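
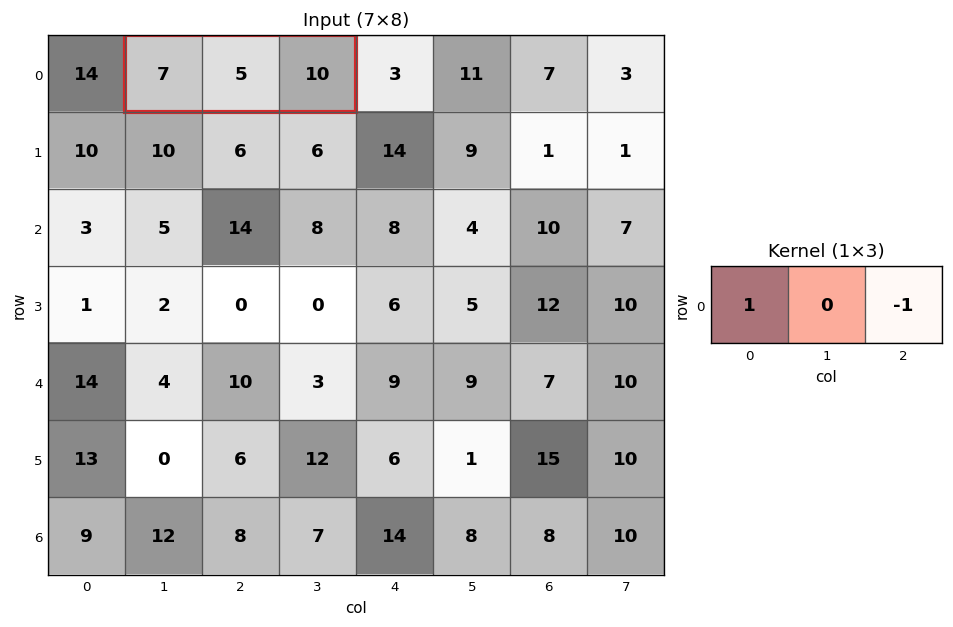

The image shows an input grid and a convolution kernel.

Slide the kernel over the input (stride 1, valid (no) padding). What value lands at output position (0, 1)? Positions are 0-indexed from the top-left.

The receptive field on the input at this output position is [7 5 10]. Elementwise product with the kernel and sum: 7·1 + 10·-1.

-3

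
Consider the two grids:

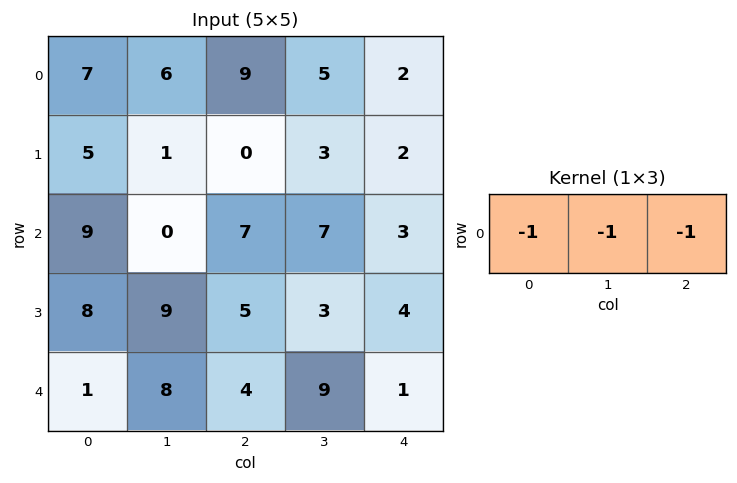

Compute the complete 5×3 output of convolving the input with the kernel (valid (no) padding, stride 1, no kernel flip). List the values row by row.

Output[0,0]: The receptive field on the input at this output position is [7 6 9]. Elementwise product with the kernel and sum: 7·-1 + 6·-1 + 9·-1.
Output[0,1]: The receptive field on the input at this output position is [6 9 5]. Elementwise product with the kernel and sum: 6·-1 + 9·-1 + 5·-1.

-22 -20 -16
-6 -4 -5
-16 -14 -17
-22 -17 -12
-13 -21 -14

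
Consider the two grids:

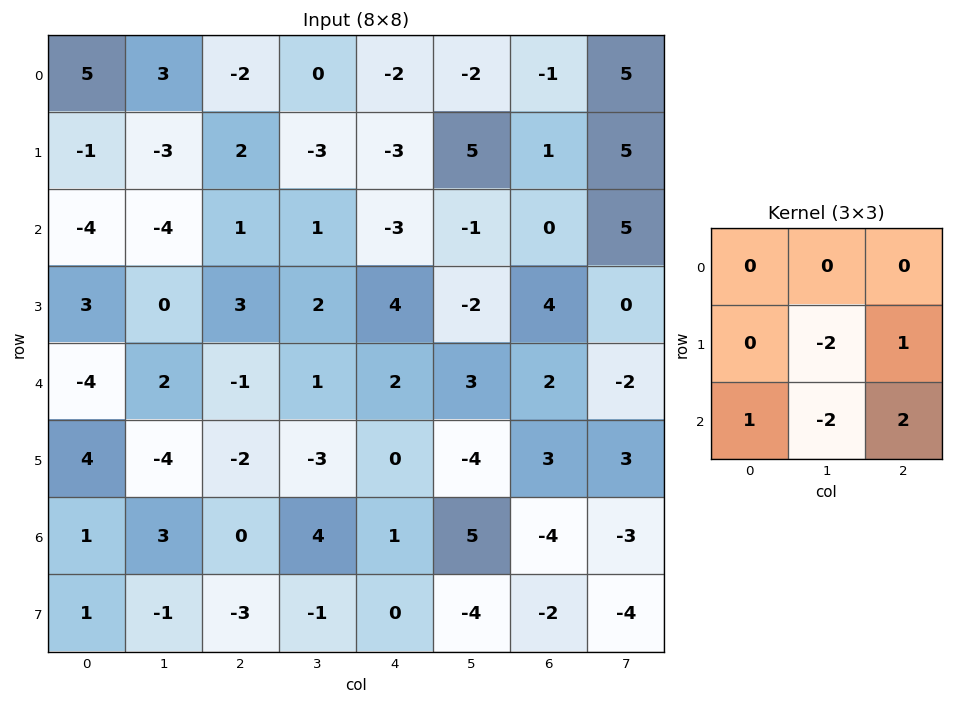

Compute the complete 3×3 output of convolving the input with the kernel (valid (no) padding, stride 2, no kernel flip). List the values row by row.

14 -4 -10
-7 1 8
1 0 -6

Output[0,0]: The receptive field on the input at this output position is [5 3 -2 / -1 -3 2 / -4 -4 1]. Elementwise product with the kernel and sum: -3·-2 + 2·1 + -4·1 + -4·-2 + 1·2.
Output[0,1]: The receptive field on the input at this output position is [-2 0 -2 / 2 -3 -3 / 1 1 -3]. Elementwise product with the kernel and sum: -3·-2 + -3·1 + 1·1 + 1·-2 + -3·2.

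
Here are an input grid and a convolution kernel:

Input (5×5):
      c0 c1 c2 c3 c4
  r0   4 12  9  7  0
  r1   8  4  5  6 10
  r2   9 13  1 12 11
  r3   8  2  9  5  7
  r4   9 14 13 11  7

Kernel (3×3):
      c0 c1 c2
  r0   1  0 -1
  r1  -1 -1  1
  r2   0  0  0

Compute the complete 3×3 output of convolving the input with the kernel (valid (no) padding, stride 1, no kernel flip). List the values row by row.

Output[0,0]: The receptive field on the input at this output position is [4 12 9 / 8 4 5 / 9 13 1]. Elementwise product with the kernel and sum: 4·1 + 9·-1 + 8·-1 + 4·-1 + 5·1.
Output[0,1]: The receptive field on the input at this output position is [12 9 7 / 4 5 6 / 13 1 12]. Elementwise product with the kernel and sum: 12·1 + 7·-1 + 4·-1 + 5·-1 + 6·1.

-12 2 8
-18 -4 -7
7 -5 -17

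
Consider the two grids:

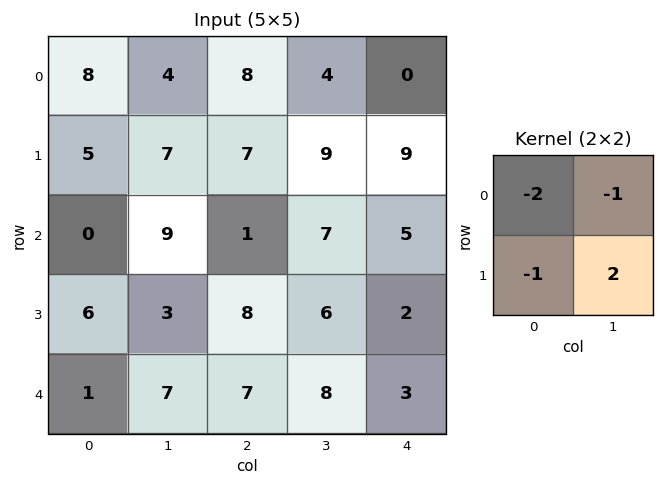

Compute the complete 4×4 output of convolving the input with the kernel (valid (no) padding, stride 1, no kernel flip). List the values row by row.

-11 -9 -9 1
1 -28 -10 -24
-9 -6 -5 -21
-2 -7 -13 -16

Output[0,0]: The receptive field on the input at this output position is [8 4 / 5 7]. Elementwise product with the kernel and sum: 8·-2 + 4·-1 + 5·-1 + 7·2.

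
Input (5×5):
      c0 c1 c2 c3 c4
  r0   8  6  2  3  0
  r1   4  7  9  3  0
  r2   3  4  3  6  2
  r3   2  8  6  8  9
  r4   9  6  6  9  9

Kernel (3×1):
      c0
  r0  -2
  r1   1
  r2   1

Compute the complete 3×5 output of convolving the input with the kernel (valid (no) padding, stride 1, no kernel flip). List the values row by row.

Output[0,0]: The receptive field on the input at this output position is [8 / 4 / 3]. Elementwise product with the kernel and sum: 8·-2 + 4·1 + 3·1.

-9 -1 8 3 2
-3 -2 -9 8 11
5 6 6 5 14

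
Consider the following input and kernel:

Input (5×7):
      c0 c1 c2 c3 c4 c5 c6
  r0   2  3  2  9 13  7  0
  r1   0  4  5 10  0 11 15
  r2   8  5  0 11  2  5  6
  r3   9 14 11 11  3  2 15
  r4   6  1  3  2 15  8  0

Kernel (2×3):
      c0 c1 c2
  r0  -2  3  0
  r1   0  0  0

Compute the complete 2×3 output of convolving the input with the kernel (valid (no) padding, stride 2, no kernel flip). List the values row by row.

5 23 -5
-1 33 11

Output[0,0]: The receptive field on the input at this output position is [2 3 2 / 0 4 5]. Elementwise product with the kernel and sum: 2·-2 + 3·3.
Output[0,1]: The receptive field on the input at this output position is [2 9 13 / 5 10 0]. Elementwise product with the kernel and sum: 2·-2 + 9·3.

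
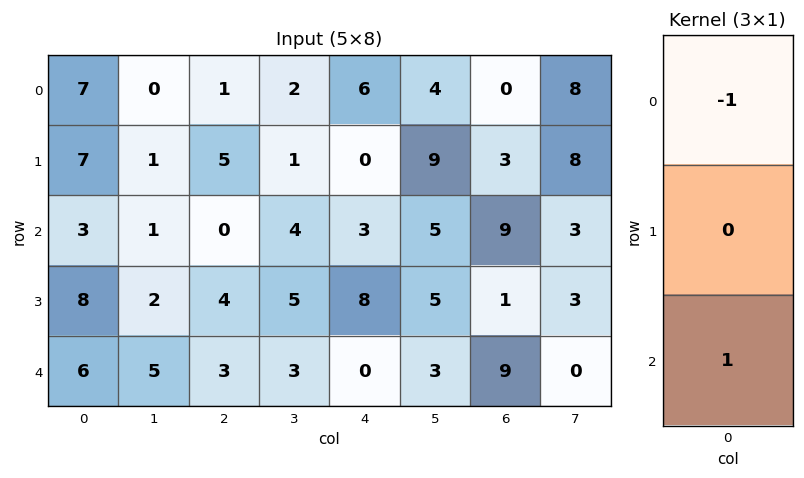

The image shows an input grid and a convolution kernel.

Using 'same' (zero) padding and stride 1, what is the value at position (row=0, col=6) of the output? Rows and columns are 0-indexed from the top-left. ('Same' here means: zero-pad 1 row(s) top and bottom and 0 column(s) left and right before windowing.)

The receptive field on the zero-padded input at this output position is [0 / 0 / 3]. Elementwise product with the kernel and sum: 0·-1 + 3·1.

3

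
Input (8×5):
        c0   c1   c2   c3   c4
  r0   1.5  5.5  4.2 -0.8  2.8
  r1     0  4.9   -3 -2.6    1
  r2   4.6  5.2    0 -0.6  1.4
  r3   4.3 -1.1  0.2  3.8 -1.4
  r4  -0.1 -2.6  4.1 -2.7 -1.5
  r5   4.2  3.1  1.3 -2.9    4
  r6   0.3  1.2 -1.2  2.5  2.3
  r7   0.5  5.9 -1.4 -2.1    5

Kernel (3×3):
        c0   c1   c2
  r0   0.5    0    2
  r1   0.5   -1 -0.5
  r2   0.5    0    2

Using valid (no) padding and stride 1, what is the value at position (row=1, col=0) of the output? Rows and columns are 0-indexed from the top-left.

-6.35

The receptive field on the input at this output position is [0 4.9 -3 / 4.6 5.2 0 / 4.3 -1.1 0.2]. Elementwise product with the kernel and sum: 0·0.5 + -3·2 + 4.6·0.5 + 5.2·-1 + 0·-0.5 + 4.3·0.5 + 0.2·2.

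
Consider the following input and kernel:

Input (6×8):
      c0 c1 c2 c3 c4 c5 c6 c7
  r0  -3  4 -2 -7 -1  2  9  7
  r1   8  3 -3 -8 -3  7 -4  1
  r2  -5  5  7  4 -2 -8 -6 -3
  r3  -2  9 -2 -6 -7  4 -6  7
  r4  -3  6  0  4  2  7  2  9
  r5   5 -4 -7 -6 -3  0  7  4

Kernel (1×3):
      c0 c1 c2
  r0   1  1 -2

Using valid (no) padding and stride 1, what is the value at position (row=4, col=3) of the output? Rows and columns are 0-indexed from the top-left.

The receptive field on the input at this output position is [4 2 7]. Elementwise product with the kernel and sum: 4·1 + 2·1 + 7·-2.

-8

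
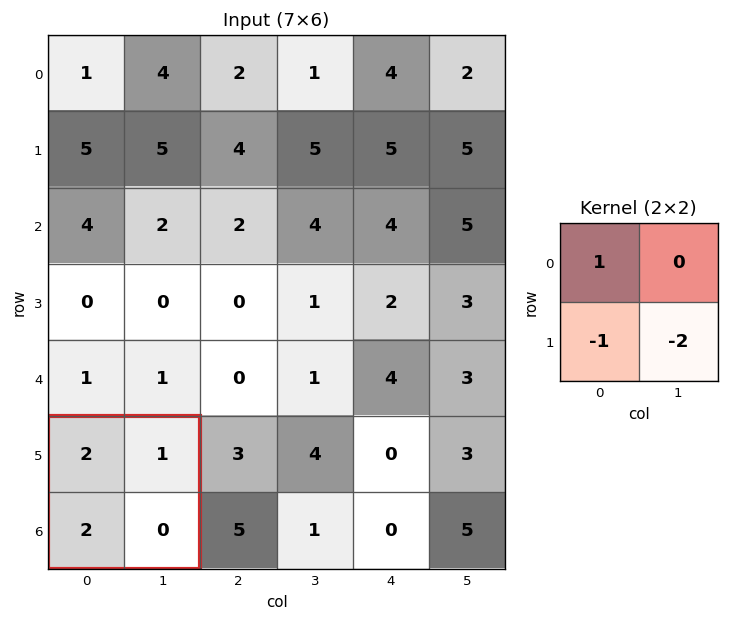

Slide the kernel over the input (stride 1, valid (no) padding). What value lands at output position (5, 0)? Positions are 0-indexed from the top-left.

0

The receptive field on the input at this output position is [2 1 / 2 0]. Elementwise product with the kernel and sum: 2·1 + 2·-1 + 0·-2.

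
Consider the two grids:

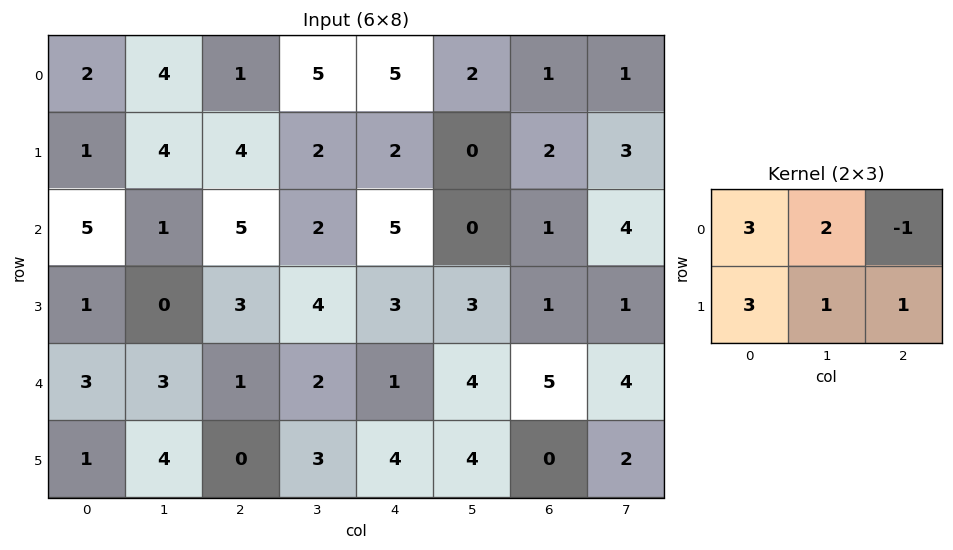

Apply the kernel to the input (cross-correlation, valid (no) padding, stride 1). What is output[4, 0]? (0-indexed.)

21

The receptive field on the input at this output position is [3 3 1 / 1 4 0]. Elementwise product with the kernel and sum: 3·3 + 3·2 + 1·-1 + 1·3 + 4·1 + 0·1.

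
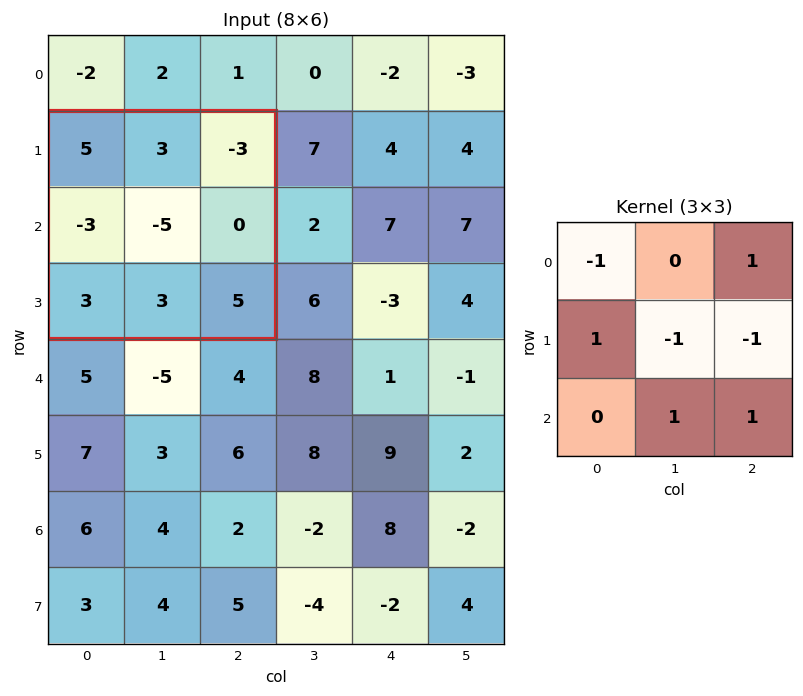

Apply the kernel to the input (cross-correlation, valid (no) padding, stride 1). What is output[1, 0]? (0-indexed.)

The receptive field on the input at this output position is [5 3 -3 / -3 -5 0 / 3 3 5]. Elementwise product with the kernel and sum: 5·-1 + -3·1 + -3·1 + -5·-1 + 0·-1 + 3·1 + 5·1.

2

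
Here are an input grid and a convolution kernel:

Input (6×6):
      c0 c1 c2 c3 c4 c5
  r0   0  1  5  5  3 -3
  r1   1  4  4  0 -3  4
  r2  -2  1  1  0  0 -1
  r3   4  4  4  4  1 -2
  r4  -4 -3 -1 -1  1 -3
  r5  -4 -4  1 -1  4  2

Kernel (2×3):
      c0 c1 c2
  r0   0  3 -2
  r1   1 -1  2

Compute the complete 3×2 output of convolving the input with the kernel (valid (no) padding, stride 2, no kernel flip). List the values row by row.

Output[0,0]: The receptive field on the input at this output position is [0 1 5 / 1 4 4]. Elementwise product with the kernel and sum: 1·3 + 5·-2 + 1·1 + 4·-1 + 4·2.
Output[0,1]: The receptive field on the input at this output position is [5 5 3 / 4 0 -3]. Elementwise product with the kernel and sum: 5·3 + 3·-2 + 4·1 + 0·-1 + -3·2.

-2 7
9 2
-5 5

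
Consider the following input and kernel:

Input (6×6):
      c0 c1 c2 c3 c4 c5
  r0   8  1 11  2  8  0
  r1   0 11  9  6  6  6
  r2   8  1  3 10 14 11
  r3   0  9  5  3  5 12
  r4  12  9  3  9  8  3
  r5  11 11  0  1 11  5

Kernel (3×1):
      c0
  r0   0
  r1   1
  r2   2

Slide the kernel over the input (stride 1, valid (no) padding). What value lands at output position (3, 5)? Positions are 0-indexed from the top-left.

13

The receptive field on the input at this output position is [12 / 3 / 5]. Elementwise product with the kernel and sum: 3·1 + 5·2.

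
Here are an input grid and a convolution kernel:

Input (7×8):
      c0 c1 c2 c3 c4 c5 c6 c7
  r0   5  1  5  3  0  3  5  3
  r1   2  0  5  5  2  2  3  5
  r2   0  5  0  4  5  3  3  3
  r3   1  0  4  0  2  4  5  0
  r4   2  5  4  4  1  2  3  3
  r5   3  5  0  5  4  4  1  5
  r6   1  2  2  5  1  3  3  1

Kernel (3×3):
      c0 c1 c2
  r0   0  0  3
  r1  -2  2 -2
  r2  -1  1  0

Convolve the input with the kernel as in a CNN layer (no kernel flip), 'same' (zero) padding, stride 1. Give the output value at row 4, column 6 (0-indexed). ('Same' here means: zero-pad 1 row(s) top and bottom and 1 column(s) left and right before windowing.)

The receptive field on the zero-padded input at this output position is [4 5 0 / 2 3 3 / 4 1 5]. Elementwise product with the kernel and sum: 0·3 + 2·-2 + 3·2 + 3·-2 + 4·-1 + 1·1.

-7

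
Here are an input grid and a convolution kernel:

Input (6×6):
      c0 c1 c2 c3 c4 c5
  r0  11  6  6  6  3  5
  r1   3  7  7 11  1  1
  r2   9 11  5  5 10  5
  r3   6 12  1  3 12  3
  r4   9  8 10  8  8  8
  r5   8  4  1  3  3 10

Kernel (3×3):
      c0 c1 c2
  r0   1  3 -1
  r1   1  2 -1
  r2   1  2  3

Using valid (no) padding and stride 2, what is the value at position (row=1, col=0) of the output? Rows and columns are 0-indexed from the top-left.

The receptive field on the input at this output position is [9 11 5 / 6 12 1 / 9 8 10]. Elementwise product with the kernel and sum: 9·1 + 11·3 + 5·-1 + 6·1 + 12·2 + 1·-1 + 9·1 + 8·2 + 10·3.

121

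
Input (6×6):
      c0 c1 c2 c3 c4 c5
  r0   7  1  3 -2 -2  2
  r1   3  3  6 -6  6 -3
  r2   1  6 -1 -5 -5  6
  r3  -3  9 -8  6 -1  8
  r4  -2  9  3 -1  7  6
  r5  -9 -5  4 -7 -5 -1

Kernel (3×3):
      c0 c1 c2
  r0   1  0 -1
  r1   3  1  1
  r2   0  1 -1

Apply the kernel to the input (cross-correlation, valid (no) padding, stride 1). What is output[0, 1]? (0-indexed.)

The receptive field on the input at this output position is [1 3 -2 / 3 6 -6 / 6 -1 -5]. Elementwise product with the kernel and sum: 1·1 + -2·-1 + 3·3 + 6·1 + -6·1 + -1·1 + -5·-1.

16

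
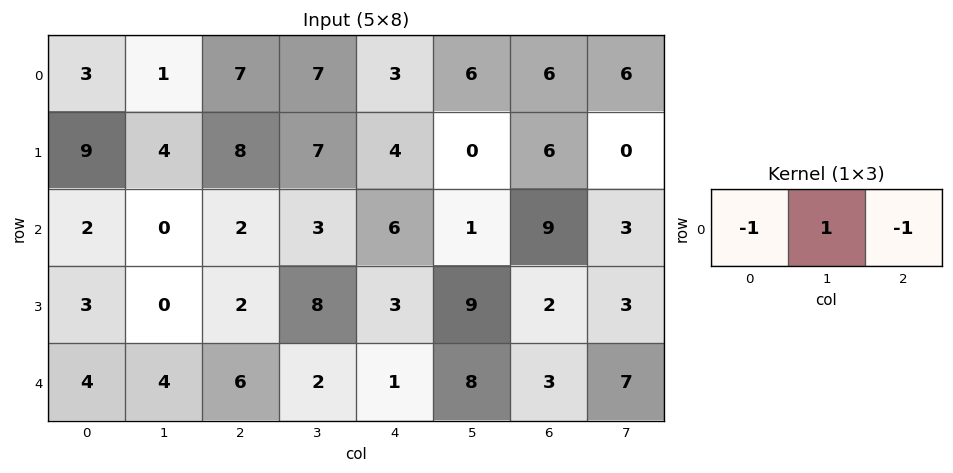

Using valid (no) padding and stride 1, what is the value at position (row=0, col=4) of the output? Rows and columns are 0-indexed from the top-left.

The receptive field on the input at this output position is [3 6 6]. Elementwise product with the kernel and sum: 3·-1 + 6·1 + 6·-1.

-3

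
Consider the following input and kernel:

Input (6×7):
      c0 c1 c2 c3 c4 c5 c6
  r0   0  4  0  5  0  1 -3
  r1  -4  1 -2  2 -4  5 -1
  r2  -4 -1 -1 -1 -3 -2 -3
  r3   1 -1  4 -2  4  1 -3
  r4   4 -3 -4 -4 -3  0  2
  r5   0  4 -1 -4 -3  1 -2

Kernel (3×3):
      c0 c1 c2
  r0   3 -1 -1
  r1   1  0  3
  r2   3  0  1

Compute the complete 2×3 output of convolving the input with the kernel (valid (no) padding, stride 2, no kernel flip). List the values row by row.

-27 -25 -17
11 2 -16

Output[0,0]: The receptive field on the input at this output position is [0 4 0 / -4 1 -2 / -4 -1 -1]. Elementwise product with the kernel and sum: 0·3 + 4·-1 + 0·-1 + -4·1 + -2·3 + -4·3 + -1·1.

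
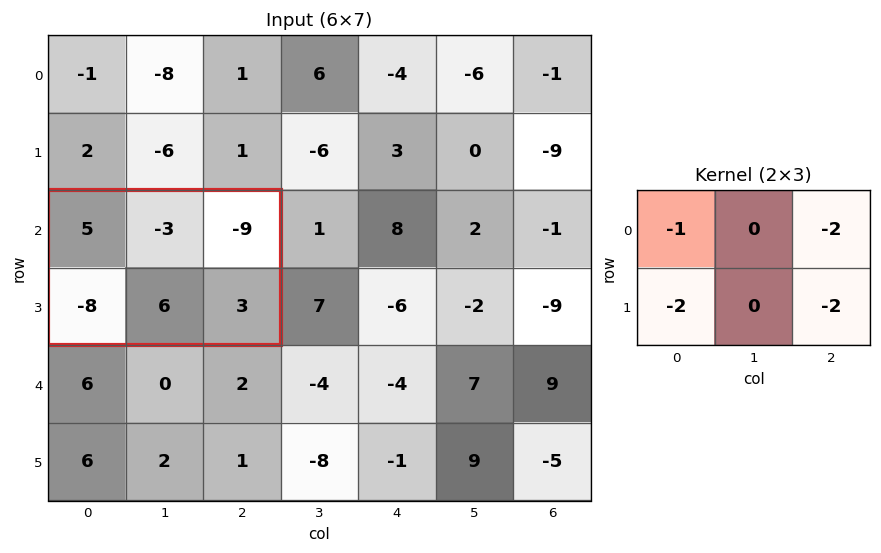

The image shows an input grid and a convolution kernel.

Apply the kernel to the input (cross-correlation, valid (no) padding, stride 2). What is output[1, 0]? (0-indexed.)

The receptive field on the input at this output position is [5 -3 -9 / -8 6 3]. Elementwise product with the kernel and sum: 5·-1 + -9·-2 + -8·-2 + 3·-2.

23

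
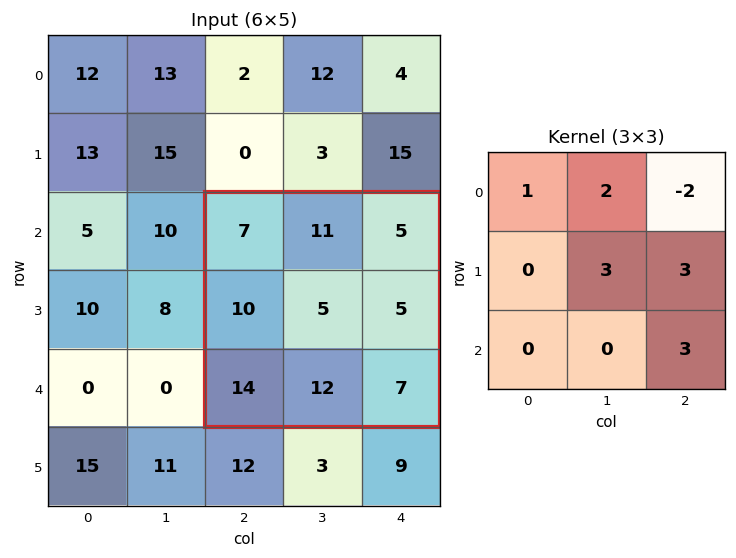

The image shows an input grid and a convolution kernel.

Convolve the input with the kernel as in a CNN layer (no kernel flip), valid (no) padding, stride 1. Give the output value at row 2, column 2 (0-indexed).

70

The receptive field on the input at this output position is [7 11 5 / 10 5 5 / 14 12 7]. Elementwise product with the kernel and sum: 7·1 + 11·2 + 5·-2 + 5·3 + 5·3 + 7·3.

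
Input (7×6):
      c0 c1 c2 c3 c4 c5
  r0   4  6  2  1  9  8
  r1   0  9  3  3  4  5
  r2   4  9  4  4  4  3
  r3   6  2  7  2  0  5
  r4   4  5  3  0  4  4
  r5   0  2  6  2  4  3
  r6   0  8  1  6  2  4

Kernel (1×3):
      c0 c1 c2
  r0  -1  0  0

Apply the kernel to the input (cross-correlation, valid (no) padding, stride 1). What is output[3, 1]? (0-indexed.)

-2

The receptive field on the input at this output position is [2 7 2]. Elementwise product with the kernel and sum: 2·-1.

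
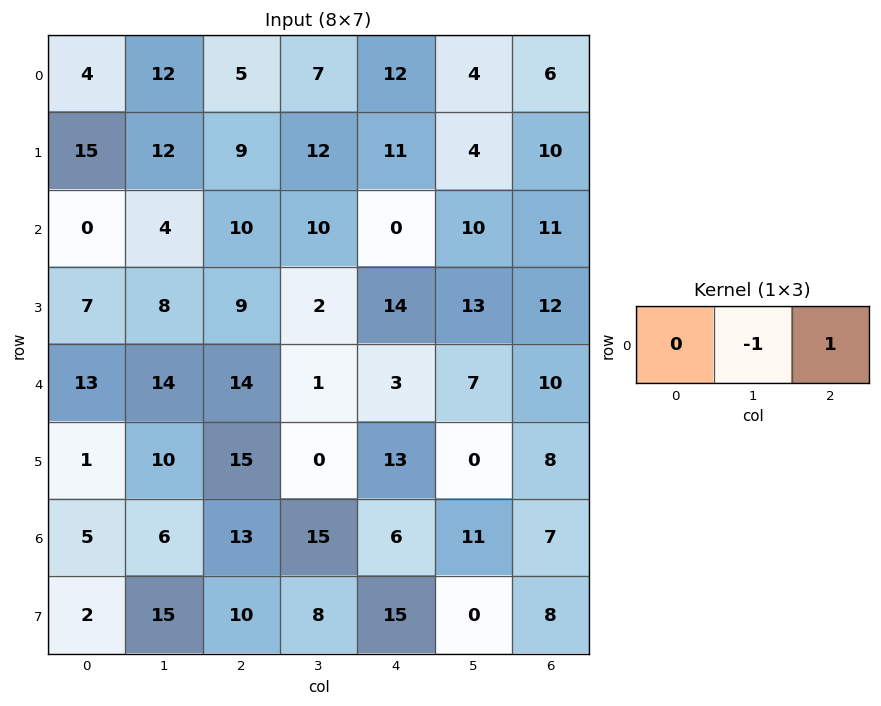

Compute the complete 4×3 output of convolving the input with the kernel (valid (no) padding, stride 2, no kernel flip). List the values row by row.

-7 5 2
6 -10 1
0 2 3
7 -9 -4

Output[0,0]: The receptive field on the input at this output position is [4 12 5]. Elementwise product with the kernel and sum: 12·-1 + 5·1.
Output[0,1]: The receptive field on the input at this output position is [5 7 12]. Elementwise product with the kernel and sum: 7·-1 + 12·1.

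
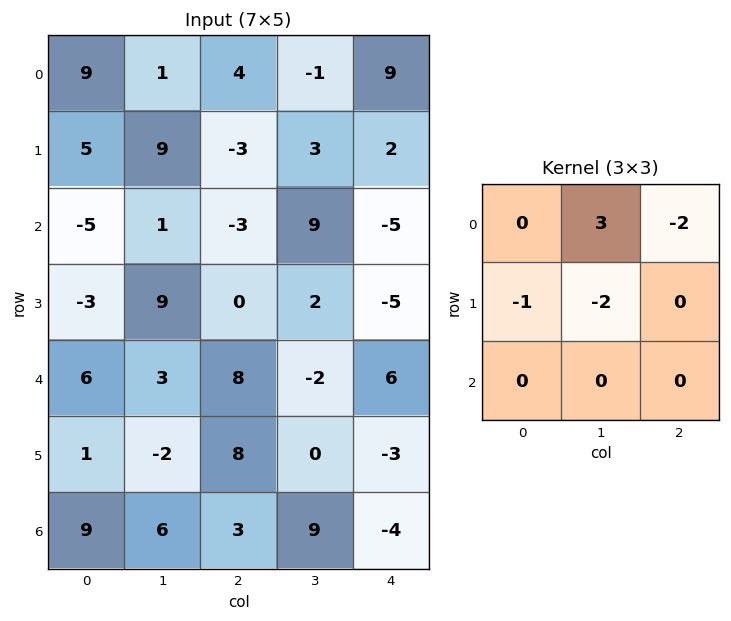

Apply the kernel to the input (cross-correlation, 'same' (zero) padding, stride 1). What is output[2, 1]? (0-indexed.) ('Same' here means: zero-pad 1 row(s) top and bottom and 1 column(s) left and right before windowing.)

36

The receptive field on the zero-padded input at this output position is [5 9 -3 / -5 1 -3 / -3 9 0]. Elementwise product with the kernel and sum: 9·3 + -3·-2 + -5·-1 + 1·-2.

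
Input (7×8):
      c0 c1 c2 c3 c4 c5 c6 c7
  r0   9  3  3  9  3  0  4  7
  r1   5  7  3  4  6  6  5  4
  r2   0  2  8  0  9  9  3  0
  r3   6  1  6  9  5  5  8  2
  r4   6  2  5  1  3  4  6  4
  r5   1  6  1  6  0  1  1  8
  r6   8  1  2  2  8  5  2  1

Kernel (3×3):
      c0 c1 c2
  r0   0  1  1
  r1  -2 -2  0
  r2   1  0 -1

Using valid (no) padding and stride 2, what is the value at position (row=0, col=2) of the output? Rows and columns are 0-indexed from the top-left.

-14

The receptive field on the input at this output position is [3 0 4 / 6 6 5 / 9 9 3]. Elementwise product with the kernel and sum: 0·1 + 4·1 + 6·-2 + 6·-2 + 9·1 + 3·-1.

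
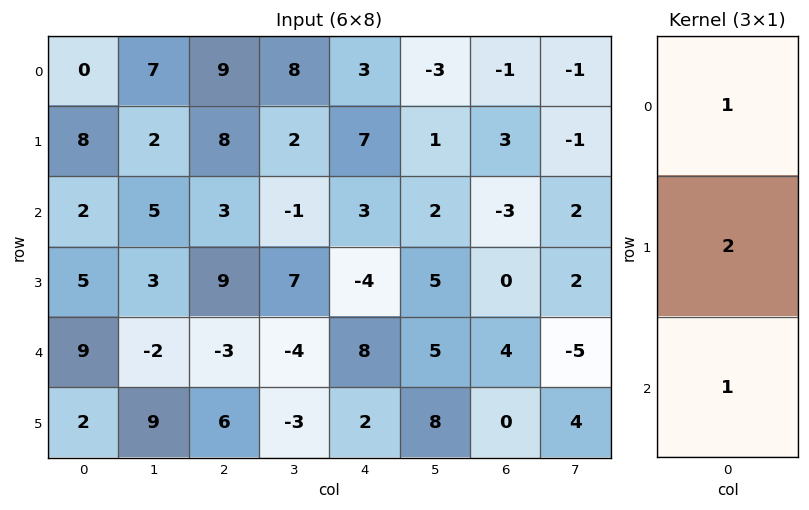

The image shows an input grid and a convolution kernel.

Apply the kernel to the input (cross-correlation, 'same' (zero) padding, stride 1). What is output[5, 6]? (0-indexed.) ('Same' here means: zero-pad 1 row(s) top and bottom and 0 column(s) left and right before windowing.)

4

The receptive field on the zero-padded input at this output position is [4 / 0 / 0]. Elementwise product with the kernel and sum: 4·1 + 0·2 + 0·1.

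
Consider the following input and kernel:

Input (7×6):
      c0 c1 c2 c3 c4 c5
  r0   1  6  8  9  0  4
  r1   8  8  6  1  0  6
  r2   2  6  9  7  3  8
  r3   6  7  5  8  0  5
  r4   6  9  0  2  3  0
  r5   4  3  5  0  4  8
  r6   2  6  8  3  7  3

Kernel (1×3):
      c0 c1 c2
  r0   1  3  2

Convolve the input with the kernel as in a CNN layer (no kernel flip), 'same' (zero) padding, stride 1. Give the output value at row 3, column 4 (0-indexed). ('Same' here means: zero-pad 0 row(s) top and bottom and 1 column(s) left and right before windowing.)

18

The receptive field on the zero-padded input at this output position is [8 0 5]. Elementwise product with the kernel and sum: 8·1 + 0·3 + 5·2.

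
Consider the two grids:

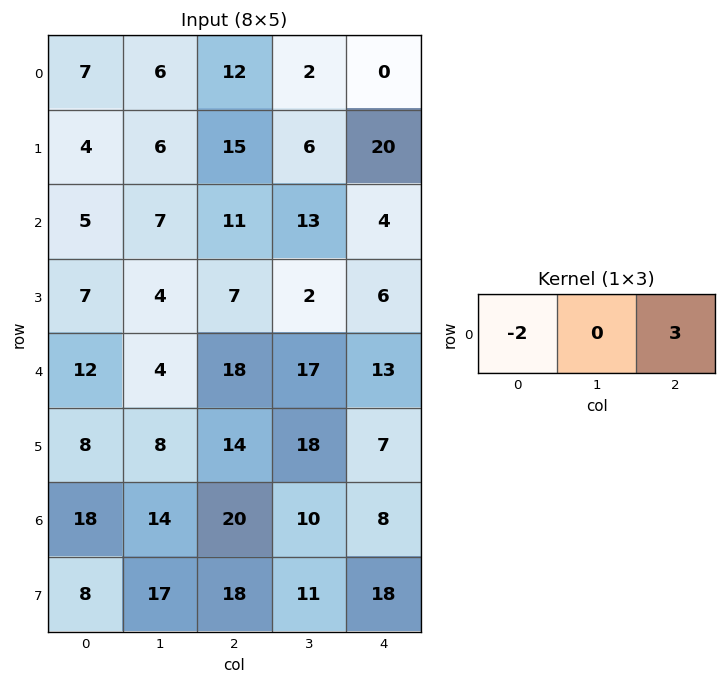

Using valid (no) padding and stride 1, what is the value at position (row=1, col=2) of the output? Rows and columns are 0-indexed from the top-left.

30

The receptive field on the input at this output position is [15 6 20]. Elementwise product with the kernel and sum: 15·-2 + 20·3.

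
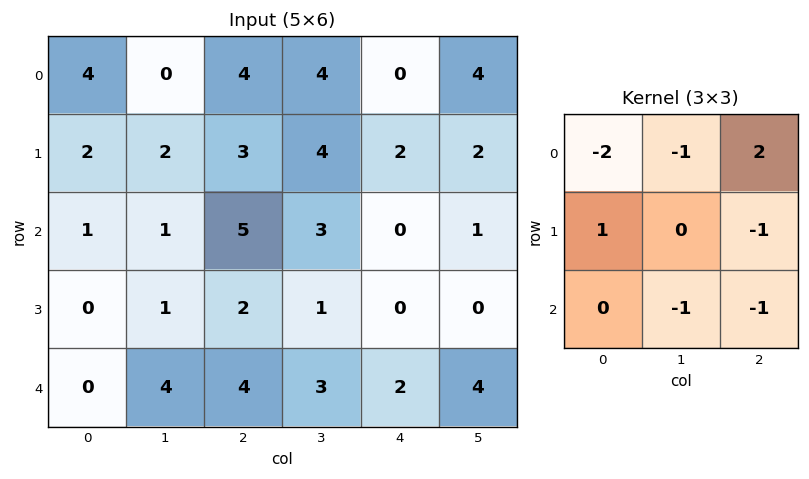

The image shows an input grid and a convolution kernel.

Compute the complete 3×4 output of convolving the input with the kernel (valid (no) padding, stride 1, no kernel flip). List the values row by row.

Output[0,0]: The receptive field on the input at this output position is [4 0 4 / 2 2 3 / 1 1 5]. Elementwise product with the kernel and sum: 4·-2 + 0·-1 + 4·2 + 2·1 + 3·-1 + 1·-1 + 5·-1.
Output[0,1]: The receptive field on the input at this output position is [0 4 4 / 2 3 4 / 1 5 3]. Elementwise product with the kernel and sum: 0·-2 + 4·-1 + 4·2 + 2·1 + 4·-1 + 5·-1 + 3·-1.

-7 -6 -14 1
-7 -4 -2 -4
-3 -8 -16 -9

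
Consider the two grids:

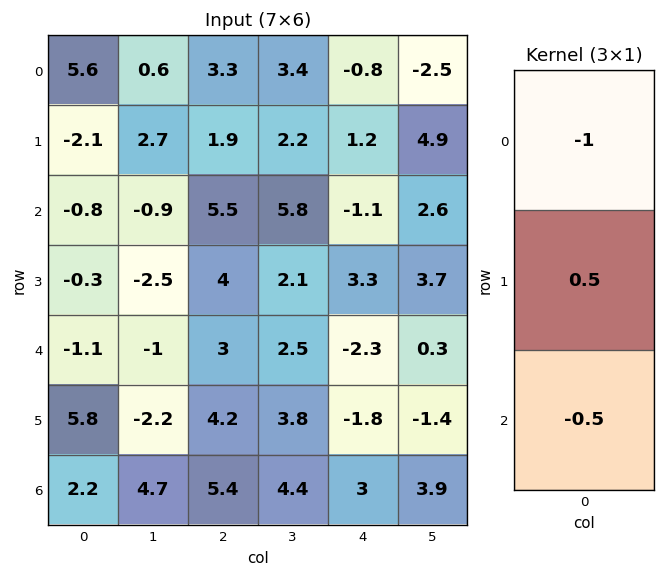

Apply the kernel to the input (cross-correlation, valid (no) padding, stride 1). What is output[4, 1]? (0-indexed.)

The receptive field on the input at this output position is [-1 / -2.2 / 4.7]. Elementwise product with the kernel and sum: -1·-1 + -2.2·0.5 + 4.7·-0.5.

-2.45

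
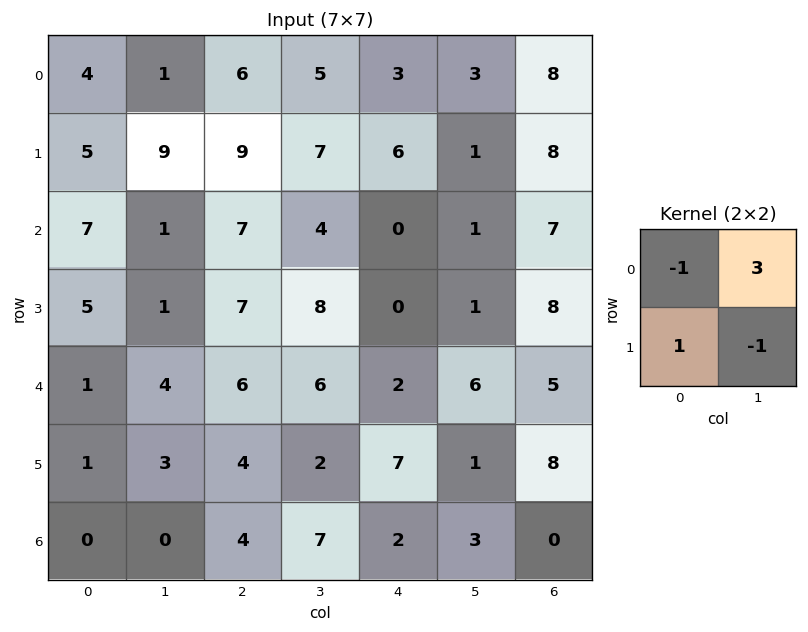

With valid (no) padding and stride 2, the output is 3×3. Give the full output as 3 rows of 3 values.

-5 11 11
0 4 2
9 14 22

Output[0,0]: The receptive field on the input at this output position is [4 1 / 5 9]. Elementwise product with the kernel and sum: 4·-1 + 1·3 + 5·1 + 9·-1.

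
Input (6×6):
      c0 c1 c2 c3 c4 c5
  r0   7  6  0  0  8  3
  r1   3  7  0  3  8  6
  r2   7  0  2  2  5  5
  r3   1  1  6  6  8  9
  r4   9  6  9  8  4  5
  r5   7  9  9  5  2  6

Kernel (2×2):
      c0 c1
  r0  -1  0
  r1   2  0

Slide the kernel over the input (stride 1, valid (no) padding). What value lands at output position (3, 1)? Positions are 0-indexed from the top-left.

11

The receptive field on the input at this output position is [1 6 / 6 9]. Elementwise product with the kernel and sum: 1·-1 + 6·2.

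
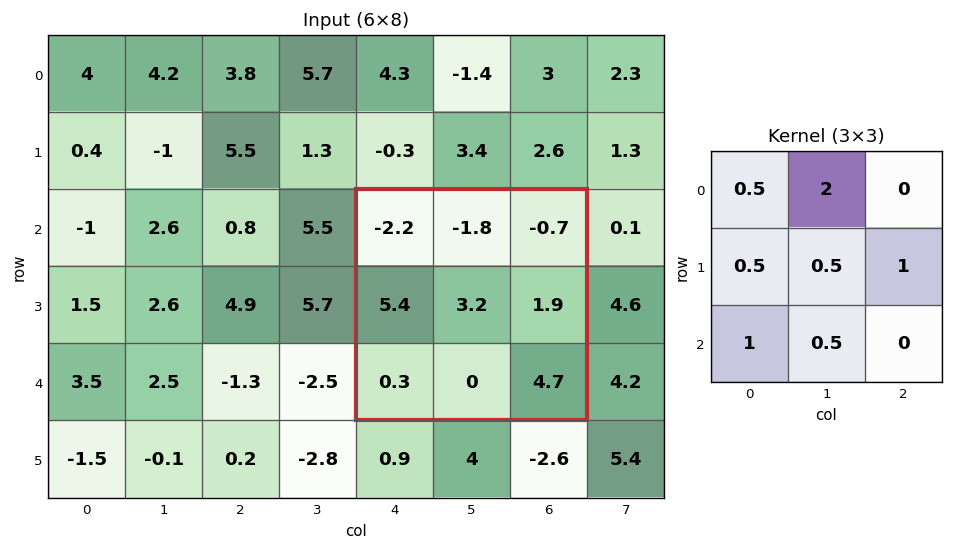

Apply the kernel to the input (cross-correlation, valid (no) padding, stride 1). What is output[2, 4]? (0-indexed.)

The receptive field on the input at this output position is [-2.2 -1.8 -0.7 / 5.4 3.2 1.9 / 0.3 0 4.7]. Elementwise product with the kernel and sum: -2.2·0.5 + -1.8·2 + 5.4·0.5 + 3.2·0.5 + 1.9·1 + 0.3·1 + 0·0.5.

1.8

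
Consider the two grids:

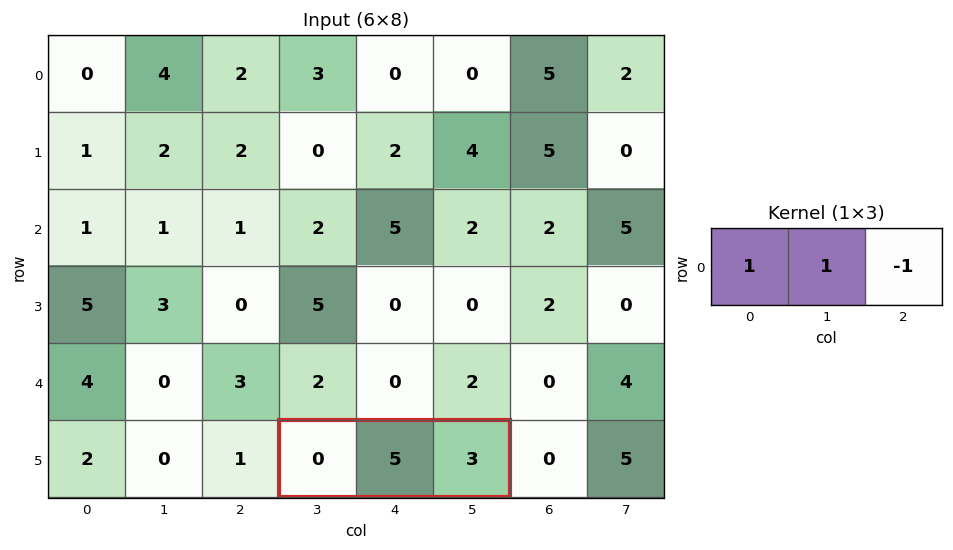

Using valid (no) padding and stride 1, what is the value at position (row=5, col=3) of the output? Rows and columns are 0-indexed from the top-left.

The receptive field on the input at this output position is [0 5 3]. Elementwise product with the kernel and sum: 0·1 + 5·1 + 3·-1.

2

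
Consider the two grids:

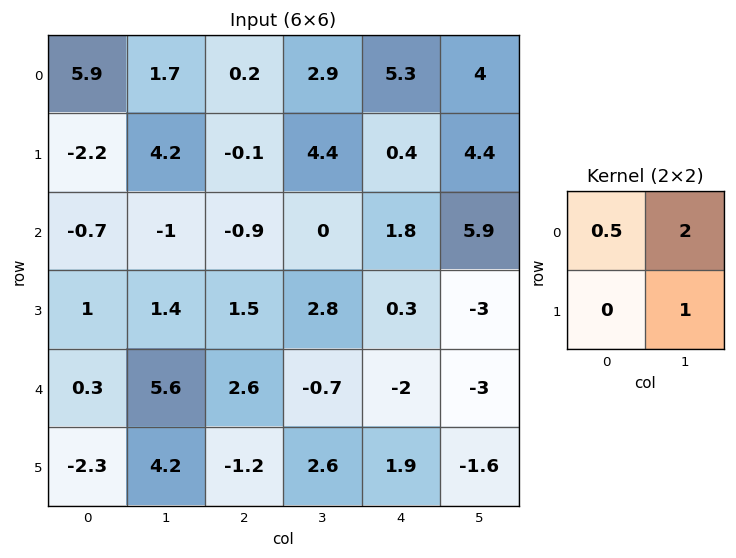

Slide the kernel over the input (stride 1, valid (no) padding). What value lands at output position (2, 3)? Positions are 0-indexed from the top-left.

The receptive field on the input at this output position is [0 1.8 / 2.8 0.3]. Elementwise product with the kernel and sum: 0·0.5 + 1.8·2 + 0.3·1.

3.9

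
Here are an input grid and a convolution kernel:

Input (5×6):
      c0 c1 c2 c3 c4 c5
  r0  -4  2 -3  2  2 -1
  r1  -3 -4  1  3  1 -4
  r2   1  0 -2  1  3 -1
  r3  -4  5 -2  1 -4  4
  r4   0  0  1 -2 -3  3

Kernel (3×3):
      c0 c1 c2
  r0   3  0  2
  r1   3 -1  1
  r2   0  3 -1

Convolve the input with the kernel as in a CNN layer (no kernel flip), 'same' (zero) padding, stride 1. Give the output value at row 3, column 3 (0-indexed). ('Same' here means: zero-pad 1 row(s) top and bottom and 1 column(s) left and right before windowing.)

The receptive field on the zero-padded input at this output position is [-2 1 3 / -2 1 -4 / 1 -2 -3]. Elementwise product with the kernel and sum: -2·3 + 3·2 + -2·3 + 1·-1 + -4·1 + -2·3 + -3·-1.

-14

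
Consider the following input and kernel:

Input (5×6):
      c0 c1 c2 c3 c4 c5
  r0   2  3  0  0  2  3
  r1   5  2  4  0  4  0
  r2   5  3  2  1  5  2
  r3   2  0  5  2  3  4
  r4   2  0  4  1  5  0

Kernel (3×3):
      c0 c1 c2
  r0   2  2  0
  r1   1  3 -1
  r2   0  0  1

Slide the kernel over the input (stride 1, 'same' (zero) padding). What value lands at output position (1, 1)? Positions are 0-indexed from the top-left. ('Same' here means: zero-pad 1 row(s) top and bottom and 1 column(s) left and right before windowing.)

19

The receptive field on the zero-padded input at this output position is [2 3 0 / 5 2 4 / 5 3 2]. Elementwise product with the kernel and sum: 2·2 + 3·2 + 5·1 + 2·3 + 4·-1 + 2·1.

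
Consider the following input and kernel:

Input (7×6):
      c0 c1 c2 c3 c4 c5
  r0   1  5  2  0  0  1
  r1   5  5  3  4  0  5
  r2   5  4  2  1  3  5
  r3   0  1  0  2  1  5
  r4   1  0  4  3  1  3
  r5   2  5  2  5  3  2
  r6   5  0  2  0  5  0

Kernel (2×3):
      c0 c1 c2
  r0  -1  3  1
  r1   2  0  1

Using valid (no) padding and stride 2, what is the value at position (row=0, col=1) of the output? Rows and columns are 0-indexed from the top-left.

4

The receptive field on the input at this output position is [2 0 0 / 3 4 0]. Elementwise product with the kernel and sum: 2·-1 + 0·3 + 0·1 + 3·2 + 0·1.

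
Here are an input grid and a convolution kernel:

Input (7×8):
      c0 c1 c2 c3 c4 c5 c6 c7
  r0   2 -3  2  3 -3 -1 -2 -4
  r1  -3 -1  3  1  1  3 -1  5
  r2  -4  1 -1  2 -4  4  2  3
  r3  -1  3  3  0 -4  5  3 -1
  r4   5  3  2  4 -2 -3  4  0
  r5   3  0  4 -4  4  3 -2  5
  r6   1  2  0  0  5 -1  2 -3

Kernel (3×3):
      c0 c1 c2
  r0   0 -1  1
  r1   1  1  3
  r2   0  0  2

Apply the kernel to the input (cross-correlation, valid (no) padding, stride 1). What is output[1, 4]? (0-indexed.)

8

The receptive field on the input at this output position is [1 3 -1 / -4 4 2 / -4 5 3]. Elementwise product with the kernel and sum: 3·-1 + -1·1 + -4·1 + 4·1 + 2·3 + 3·2.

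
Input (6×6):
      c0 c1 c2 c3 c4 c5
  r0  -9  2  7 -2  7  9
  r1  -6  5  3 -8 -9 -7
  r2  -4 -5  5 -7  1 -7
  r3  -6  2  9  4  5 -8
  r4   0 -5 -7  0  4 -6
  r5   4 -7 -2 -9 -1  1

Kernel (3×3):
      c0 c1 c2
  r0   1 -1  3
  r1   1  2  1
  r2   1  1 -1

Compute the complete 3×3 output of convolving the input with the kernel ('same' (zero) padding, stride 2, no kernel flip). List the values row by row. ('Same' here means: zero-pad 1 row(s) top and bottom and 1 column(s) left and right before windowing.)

-27 30 11
0 -17 -15
18 -14 -34

Output[0,0]: The receptive field on the zero-padded input at this output position is [0 0 0 / 0 -9 2 / 0 -6 5]. Elementwise product with the kernel and sum: 0·1 + 0·-1 + 0·3 + 0·1 + -9·2 + 2·1 + 0·1 + -6·1 + 5·-1.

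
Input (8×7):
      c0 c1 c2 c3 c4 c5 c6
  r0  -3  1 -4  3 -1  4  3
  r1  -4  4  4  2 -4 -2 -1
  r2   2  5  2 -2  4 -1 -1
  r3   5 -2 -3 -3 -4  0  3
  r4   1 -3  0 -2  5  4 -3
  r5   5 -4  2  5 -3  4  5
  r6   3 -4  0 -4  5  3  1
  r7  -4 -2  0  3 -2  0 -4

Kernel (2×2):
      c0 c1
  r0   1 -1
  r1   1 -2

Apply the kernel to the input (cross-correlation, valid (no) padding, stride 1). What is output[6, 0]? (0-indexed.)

The receptive field on the input at this output position is [3 -4 / -4 -2]. Elementwise product with the kernel and sum: 3·1 + -4·-1 + -4·1 + -2·-2.

7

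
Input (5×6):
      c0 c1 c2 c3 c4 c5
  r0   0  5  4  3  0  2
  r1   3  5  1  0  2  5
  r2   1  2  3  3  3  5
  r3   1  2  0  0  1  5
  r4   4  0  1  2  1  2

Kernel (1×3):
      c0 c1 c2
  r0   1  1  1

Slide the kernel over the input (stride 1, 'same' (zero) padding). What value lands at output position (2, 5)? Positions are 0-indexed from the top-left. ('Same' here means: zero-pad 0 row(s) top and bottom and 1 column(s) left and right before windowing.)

The receptive field on the zero-padded input at this output position is [3 5 0]. Elementwise product with the kernel and sum: 3·1 + 5·1 + 0·1.

8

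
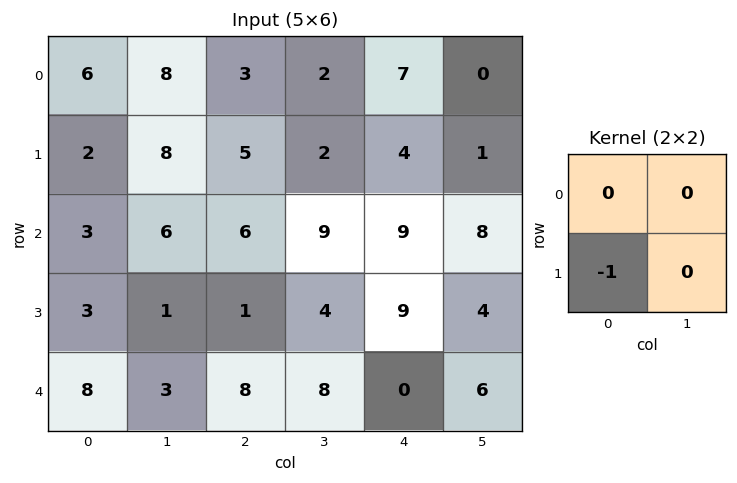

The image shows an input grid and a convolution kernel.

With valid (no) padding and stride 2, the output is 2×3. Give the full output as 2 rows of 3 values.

-2 -5 -4
-3 -1 -9

Output[0,0]: The receptive field on the input at this output position is [6 8 / 2 8]. Elementwise product with the kernel and sum: 2·-1.
Output[0,1]: The receptive field on the input at this output position is [3 2 / 5 2]. Elementwise product with the kernel and sum: 5·-1.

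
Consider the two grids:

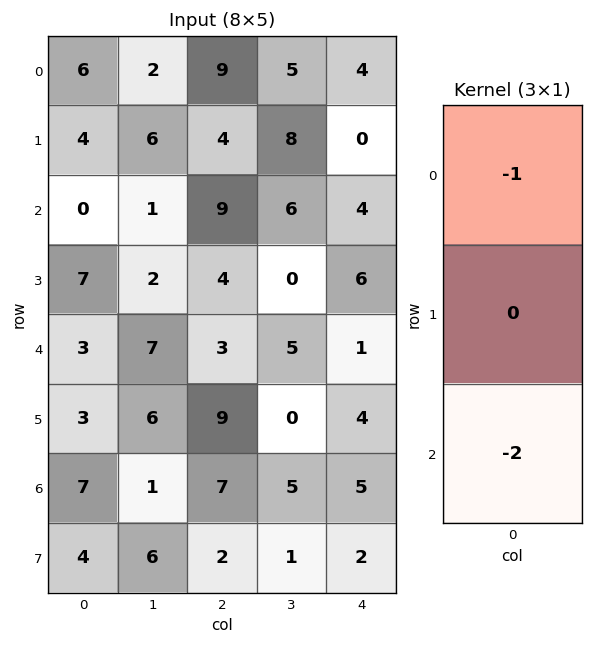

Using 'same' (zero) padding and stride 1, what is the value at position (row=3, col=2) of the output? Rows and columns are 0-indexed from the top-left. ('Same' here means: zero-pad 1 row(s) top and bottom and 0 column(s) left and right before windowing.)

-15

The receptive field on the zero-padded input at this output position is [9 / 4 / 3]. Elementwise product with the kernel and sum: 9·-1 + 3·-2.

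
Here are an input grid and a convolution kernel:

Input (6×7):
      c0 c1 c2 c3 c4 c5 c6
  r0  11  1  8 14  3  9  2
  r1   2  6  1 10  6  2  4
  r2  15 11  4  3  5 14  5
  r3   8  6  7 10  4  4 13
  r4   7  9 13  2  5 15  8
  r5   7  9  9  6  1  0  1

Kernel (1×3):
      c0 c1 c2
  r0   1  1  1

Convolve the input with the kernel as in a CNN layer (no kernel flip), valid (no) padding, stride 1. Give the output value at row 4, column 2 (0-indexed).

20

The receptive field on the input at this output position is [13 2 5]. Elementwise product with the kernel and sum: 13·1 + 2·1 + 5·1.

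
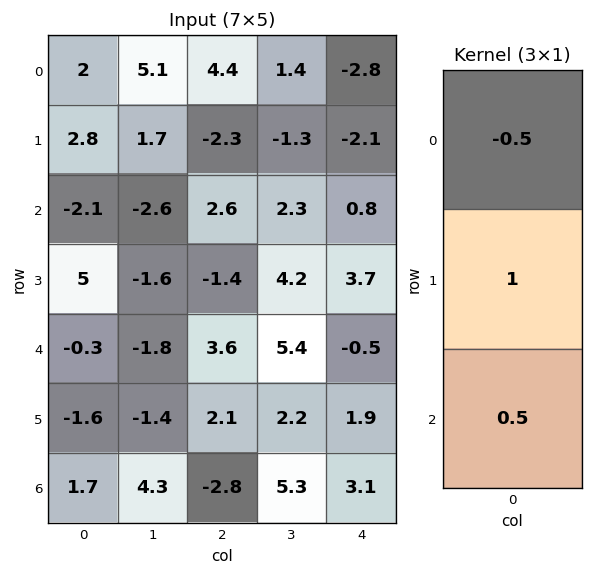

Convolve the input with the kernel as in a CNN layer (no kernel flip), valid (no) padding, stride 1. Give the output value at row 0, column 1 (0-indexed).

The receptive field on the input at this output position is [5.1 / 1.7 / -2.6]. Elementwise product with the kernel and sum: 5.1·-0.5 + 1.7·1 + -2.6·0.5.

-2.15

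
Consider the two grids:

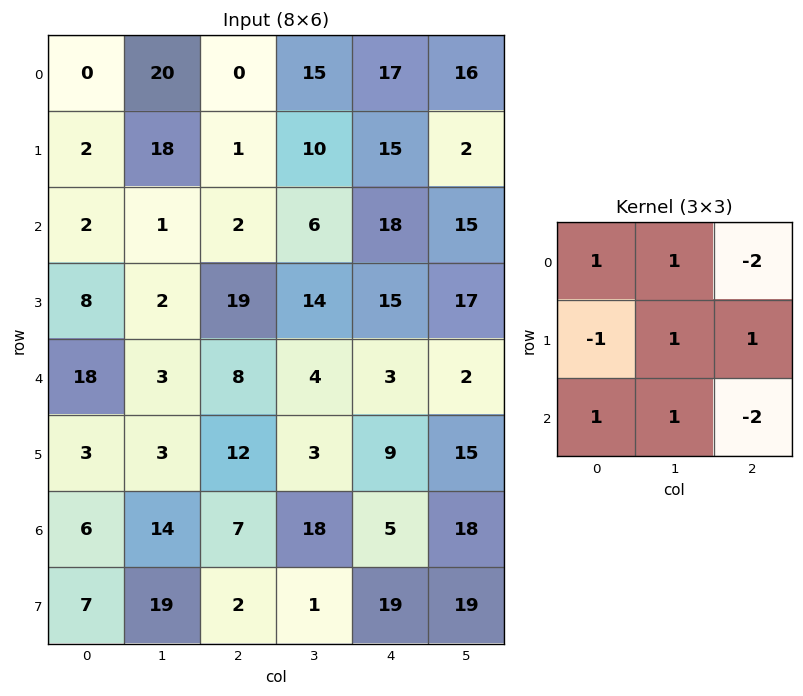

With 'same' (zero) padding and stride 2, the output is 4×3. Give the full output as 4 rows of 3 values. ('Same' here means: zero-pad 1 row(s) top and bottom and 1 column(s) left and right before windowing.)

-14 -6 39
-27 -1 43
22 11 -22
-14 39 -31

Output[0,0]: The receptive field on the zero-padded input at this output position is [0 0 0 / 0 0 20 / 0 2 18]. Elementwise product with the kernel and sum: 0·1 + 0·1 + 0·-2 + 0·-1 + 0·1 + 20·1 + 0·1 + 2·1 + 18·-2.
Output[0,1]: The receptive field on the zero-padded input at this output position is [0 0 0 / 20 0 15 / 18 1 10]. Elementwise product with the kernel and sum: 0·1 + 0·1 + 0·-2 + 20·-1 + 0·1 + 15·1 + 18·1 + 1·1 + 10·-2.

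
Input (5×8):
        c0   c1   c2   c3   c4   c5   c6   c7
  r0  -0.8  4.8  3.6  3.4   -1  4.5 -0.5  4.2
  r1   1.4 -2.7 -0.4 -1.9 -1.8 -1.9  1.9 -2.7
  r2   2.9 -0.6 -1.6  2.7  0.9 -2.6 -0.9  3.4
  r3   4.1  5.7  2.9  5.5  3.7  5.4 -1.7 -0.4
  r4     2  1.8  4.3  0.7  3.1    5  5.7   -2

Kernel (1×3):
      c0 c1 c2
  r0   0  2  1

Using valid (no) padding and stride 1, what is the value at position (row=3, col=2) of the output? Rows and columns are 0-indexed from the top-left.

The receptive field on the input at this output position is [2.9 5.5 3.7]. Elementwise product with the kernel and sum: 5.5·2 + 3.7·1.

14.7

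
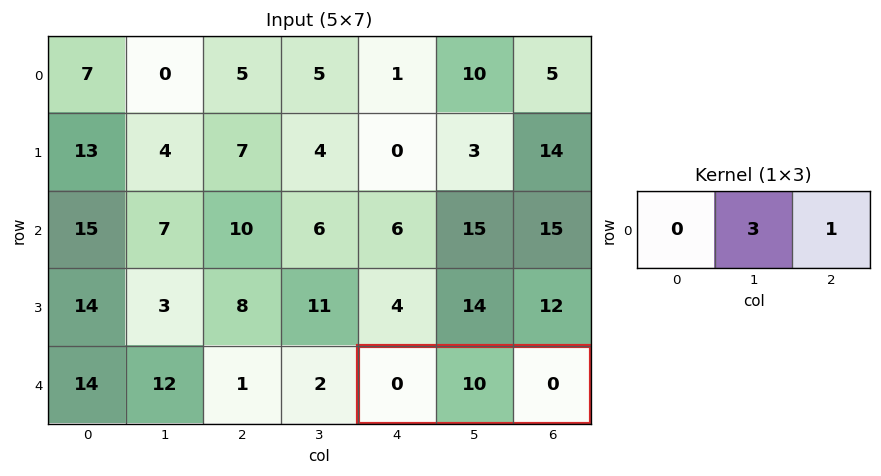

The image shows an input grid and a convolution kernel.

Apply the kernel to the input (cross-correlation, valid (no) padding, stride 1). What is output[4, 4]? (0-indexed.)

30

The receptive field on the input at this output position is [0 10 0]. Elementwise product with the kernel and sum: 10·3 + 0·1.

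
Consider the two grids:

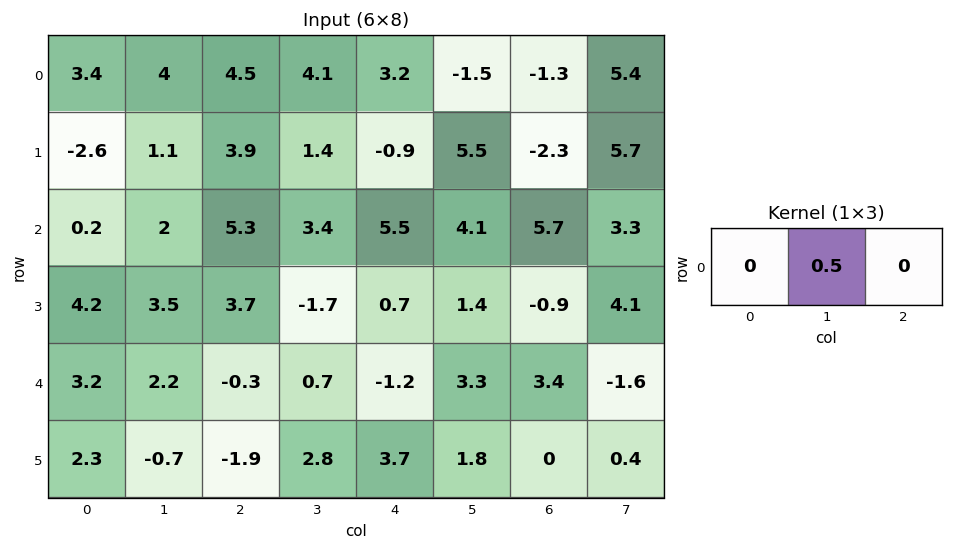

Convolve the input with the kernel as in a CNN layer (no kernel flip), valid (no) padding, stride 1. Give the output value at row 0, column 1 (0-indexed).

The receptive field on the input at this output position is [4 4.5 4.1]. Elementwise product with the kernel and sum: 4.5·0.5.

2.25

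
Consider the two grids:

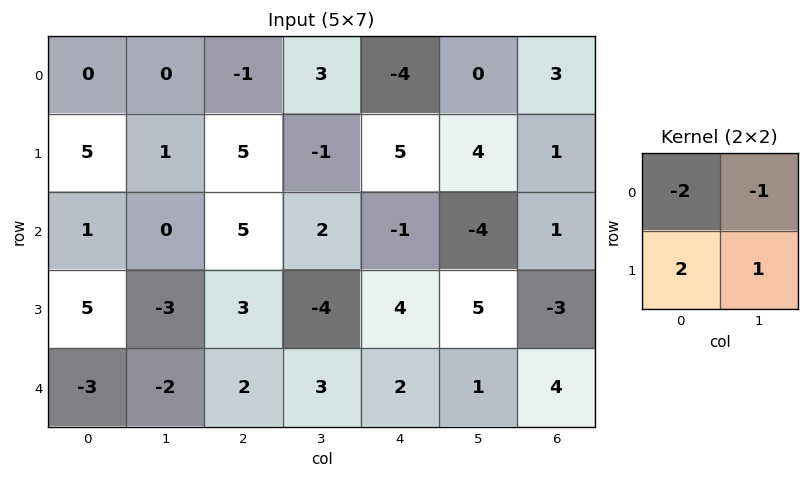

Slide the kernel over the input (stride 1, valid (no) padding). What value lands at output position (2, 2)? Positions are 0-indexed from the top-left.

The receptive field on the input at this output position is [5 2 / 3 -4]. Elementwise product with the kernel and sum: 5·-2 + 2·-1 + 3·2 + -4·1.

-10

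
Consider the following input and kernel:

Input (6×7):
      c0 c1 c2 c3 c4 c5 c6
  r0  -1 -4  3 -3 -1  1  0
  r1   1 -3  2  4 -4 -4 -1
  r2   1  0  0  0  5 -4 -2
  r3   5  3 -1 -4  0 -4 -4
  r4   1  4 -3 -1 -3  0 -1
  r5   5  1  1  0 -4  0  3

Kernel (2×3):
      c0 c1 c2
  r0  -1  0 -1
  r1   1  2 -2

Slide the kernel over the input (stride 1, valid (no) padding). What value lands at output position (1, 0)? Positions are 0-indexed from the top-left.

-2

The receptive field on the input at this output position is [1 -3 2 / 1 0 0]. Elementwise product with the kernel and sum: 1·-1 + 2·-1 + 1·1 + 0·2 + 0·-2.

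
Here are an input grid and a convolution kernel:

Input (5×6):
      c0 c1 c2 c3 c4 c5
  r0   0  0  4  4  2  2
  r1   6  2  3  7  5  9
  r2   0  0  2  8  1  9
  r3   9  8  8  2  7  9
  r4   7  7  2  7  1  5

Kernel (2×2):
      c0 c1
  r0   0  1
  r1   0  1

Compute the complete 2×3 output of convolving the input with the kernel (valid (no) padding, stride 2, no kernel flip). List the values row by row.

Output[0,0]: The receptive field on the input at this output position is [0 0 / 6 2]. Elementwise product with the kernel and sum: 0·1 + 2·1.
Output[0,1]: The receptive field on the input at this output position is [4 4 / 3 7]. Elementwise product with the kernel and sum: 4·1 + 7·1.

2 11 11
8 10 18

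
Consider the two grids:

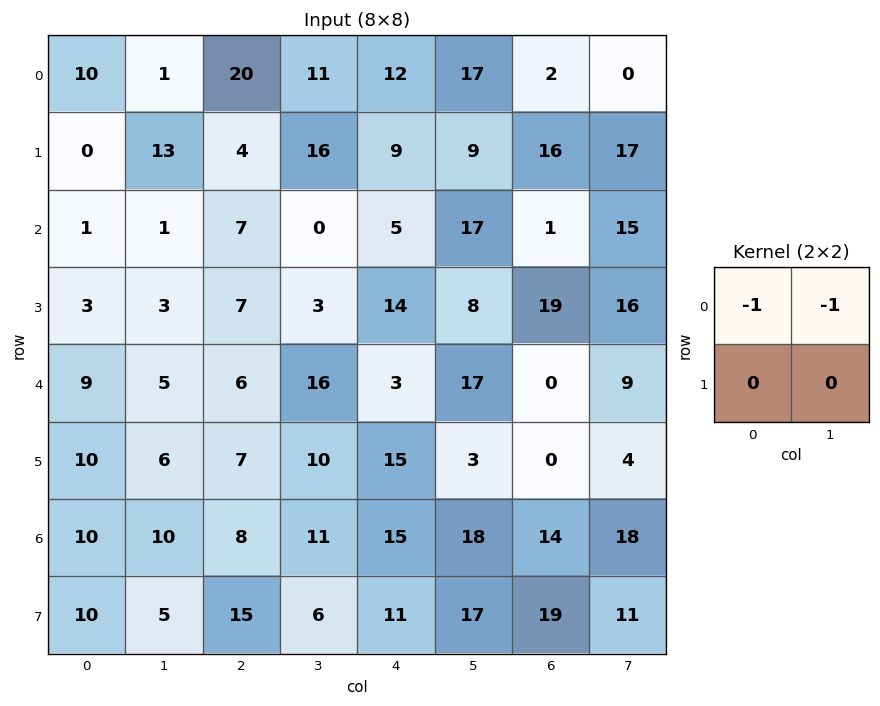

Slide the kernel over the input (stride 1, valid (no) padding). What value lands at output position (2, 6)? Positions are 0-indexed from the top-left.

The receptive field on the input at this output position is [1 15 / 19 16]. Elementwise product with the kernel and sum: 1·-1 + 15·-1.

-16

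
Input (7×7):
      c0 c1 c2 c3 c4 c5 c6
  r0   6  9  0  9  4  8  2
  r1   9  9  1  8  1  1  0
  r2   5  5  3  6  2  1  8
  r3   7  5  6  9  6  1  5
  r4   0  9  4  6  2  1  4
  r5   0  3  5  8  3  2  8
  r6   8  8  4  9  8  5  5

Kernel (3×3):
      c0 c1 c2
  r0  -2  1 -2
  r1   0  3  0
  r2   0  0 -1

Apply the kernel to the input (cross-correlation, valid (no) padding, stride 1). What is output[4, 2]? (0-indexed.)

The receptive field on the input at this output position is [4 6 2 / 5 8 3 / 4 9 8]. Elementwise product with the kernel and sum: 4·-2 + 6·1 + 2·-2 + 8·3 + 8·-1.

10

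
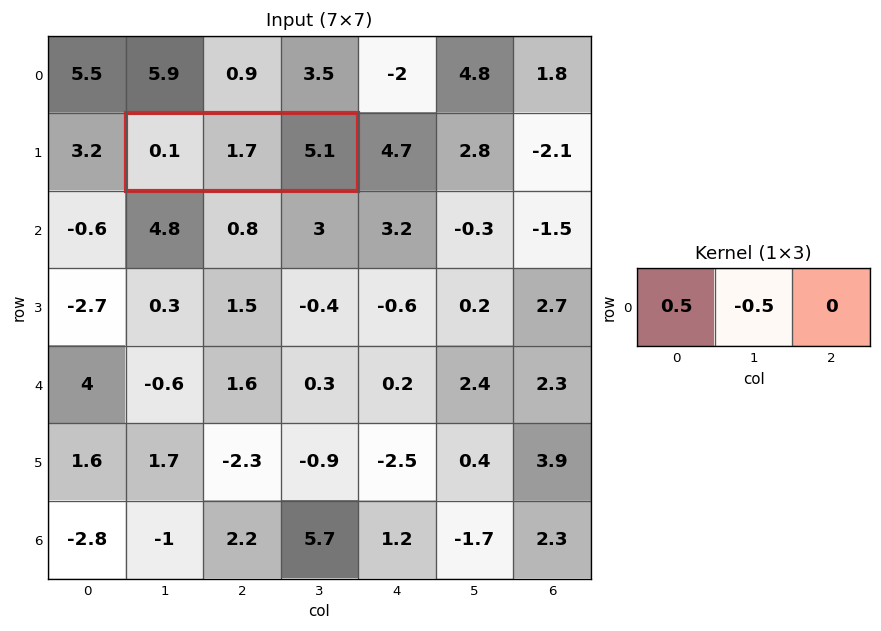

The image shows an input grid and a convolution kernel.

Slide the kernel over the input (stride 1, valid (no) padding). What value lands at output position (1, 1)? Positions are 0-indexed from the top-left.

The receptive field on the input at this output position is [0.1 1.7 5.1]. Elementwise product with the kernel and sum: 0.1·0.5 + 1.7·-0.5.

-0.8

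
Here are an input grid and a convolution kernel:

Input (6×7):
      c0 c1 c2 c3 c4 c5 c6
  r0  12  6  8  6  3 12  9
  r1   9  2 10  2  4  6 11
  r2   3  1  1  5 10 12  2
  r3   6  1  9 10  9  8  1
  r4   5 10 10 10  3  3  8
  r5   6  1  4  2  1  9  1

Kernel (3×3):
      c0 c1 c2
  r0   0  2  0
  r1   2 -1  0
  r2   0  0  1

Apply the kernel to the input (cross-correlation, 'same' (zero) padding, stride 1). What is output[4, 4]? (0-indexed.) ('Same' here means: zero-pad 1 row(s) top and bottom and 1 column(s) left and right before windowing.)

The receptive field on the zero-padded input at this output position is [10 9 8 / 10 3 3 / 2 1 9]. Elementwise product with the kernel and sum: 9·2 + 10·2 + 3·-1 + 9·1.

44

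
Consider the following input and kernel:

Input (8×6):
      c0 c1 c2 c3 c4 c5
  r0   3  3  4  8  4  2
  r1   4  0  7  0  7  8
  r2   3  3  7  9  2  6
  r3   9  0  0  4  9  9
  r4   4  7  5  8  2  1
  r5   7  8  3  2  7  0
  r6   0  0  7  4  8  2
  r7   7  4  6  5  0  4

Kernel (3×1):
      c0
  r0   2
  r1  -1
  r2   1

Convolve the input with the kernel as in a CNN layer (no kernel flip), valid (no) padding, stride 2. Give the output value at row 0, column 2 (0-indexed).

The receptive field on the input at this output position is [4 / 7 / 2]. Elementwise product with the kernel and sum: 4·2 + 7·-1 + 2·1.

3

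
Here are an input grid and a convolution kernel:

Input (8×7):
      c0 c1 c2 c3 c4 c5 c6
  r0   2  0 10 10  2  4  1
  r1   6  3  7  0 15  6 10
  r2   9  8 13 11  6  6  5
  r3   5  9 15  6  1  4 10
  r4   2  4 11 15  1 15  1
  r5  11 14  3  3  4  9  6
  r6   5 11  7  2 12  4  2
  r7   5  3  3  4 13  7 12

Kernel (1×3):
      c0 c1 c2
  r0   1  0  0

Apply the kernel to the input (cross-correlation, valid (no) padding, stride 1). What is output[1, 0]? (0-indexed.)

The receptive field on the input at this output position is [6 3 7]. Elementwise product with the kernel and sum: 6·1.

6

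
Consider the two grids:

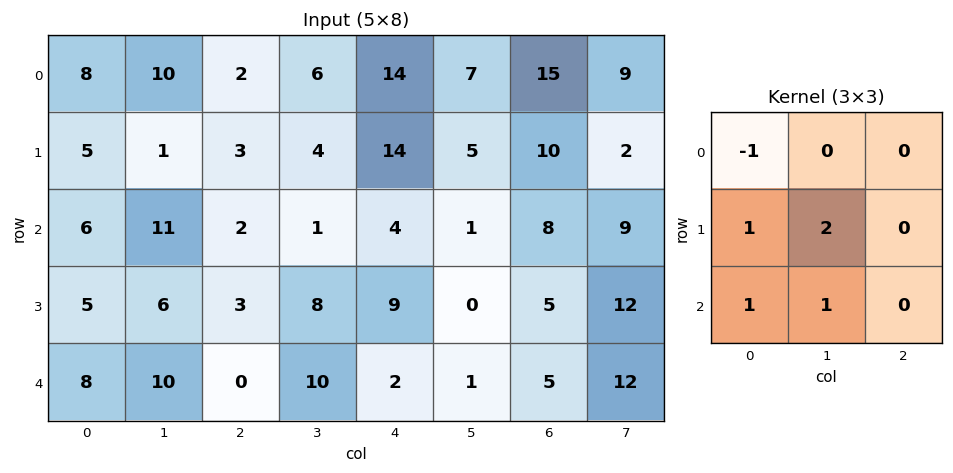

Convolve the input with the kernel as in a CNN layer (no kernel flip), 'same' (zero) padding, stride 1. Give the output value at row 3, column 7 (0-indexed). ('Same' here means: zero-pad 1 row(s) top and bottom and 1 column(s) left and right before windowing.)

38

The receptive field on the zero-padded input at this output position is [8 9 0 / 5 12 0 / 5 12 0]. Elementwise product with the kernel and sum: 8·-1 + 5·1 + 12·2 + 5·1 + 12·1.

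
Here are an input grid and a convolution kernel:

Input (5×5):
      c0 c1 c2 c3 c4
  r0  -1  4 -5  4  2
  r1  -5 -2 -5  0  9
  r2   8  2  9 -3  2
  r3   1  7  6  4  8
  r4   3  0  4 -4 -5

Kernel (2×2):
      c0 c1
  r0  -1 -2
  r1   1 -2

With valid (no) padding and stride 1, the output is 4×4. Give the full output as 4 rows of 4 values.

-8 14 -8 -26
13 -4 20 -25
-25 -25 -5 -13
-12 -27 -2 -14

Output[0,0]: The receptive field on the input at this output position is [-1 4 / -5 -2]. Elementwise product with the kernel and sum: -1·-1 + 4·-2 + -5·1 + -2·-2.
Output[0,1]: The receptive field on the input at this output position is [4 -5 / -2 -5]. Elementwise product with the kernel and sum: 4·-1 + -5·-2 + -2·1 + -5·-2.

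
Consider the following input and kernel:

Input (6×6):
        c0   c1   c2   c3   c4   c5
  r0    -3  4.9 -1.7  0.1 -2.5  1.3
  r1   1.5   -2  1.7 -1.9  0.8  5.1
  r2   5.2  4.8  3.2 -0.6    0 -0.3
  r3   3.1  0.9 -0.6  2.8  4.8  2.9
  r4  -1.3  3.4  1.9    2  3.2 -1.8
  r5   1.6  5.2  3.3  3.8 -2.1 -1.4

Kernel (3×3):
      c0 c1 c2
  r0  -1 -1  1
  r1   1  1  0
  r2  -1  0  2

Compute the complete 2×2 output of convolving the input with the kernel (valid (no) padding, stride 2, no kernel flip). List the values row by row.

-2.9 -4.3
2.3 4.1

Output[0,0]: The receptive field on the input at this output position is [-3 4.9 -1.7 / 1.5 -2 1.7 / 5.2 4.8 3.2]. Elementwise product with the kernel and sum: -3·-1 + 4.9·-1 + -1.7·1 + 1.5·1 + -2·1 + 5.2·-1 + 3.2·2.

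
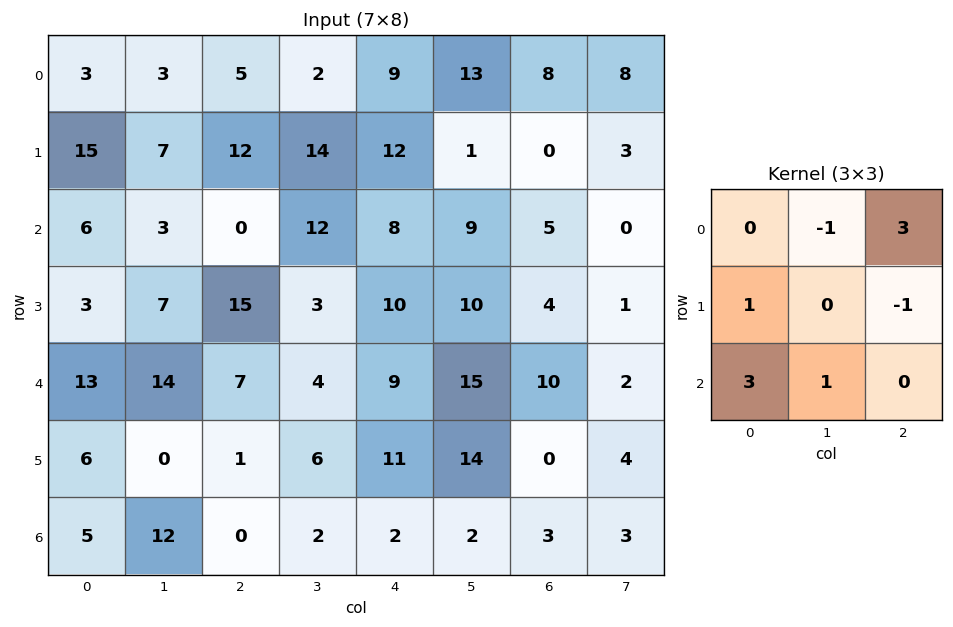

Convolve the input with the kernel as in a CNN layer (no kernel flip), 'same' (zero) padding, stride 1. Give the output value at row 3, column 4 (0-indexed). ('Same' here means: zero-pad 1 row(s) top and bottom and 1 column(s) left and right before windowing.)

33

The receptive field on the zero-padded input at this output position is [12 8 9 / 3 10 10 / 4 9 15]. Elementwise product with the kernel and sum: 8·-1 + 9·3 + 3·1 + 10·-1 + 4·3 + 9·1.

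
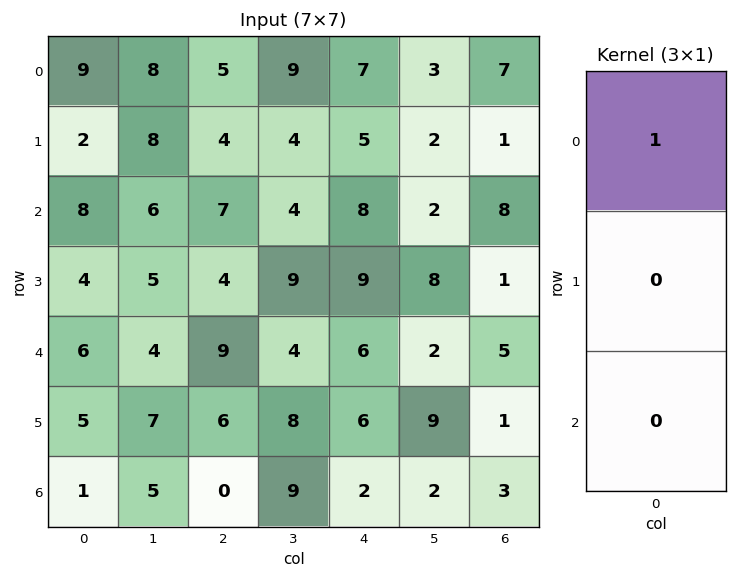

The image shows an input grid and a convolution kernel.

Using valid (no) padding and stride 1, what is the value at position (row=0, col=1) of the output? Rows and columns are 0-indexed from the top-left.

8

The receptive field on the input at this output position is [8 / 8 / 6]. Elementwise product with the kernel and sum: 8·1.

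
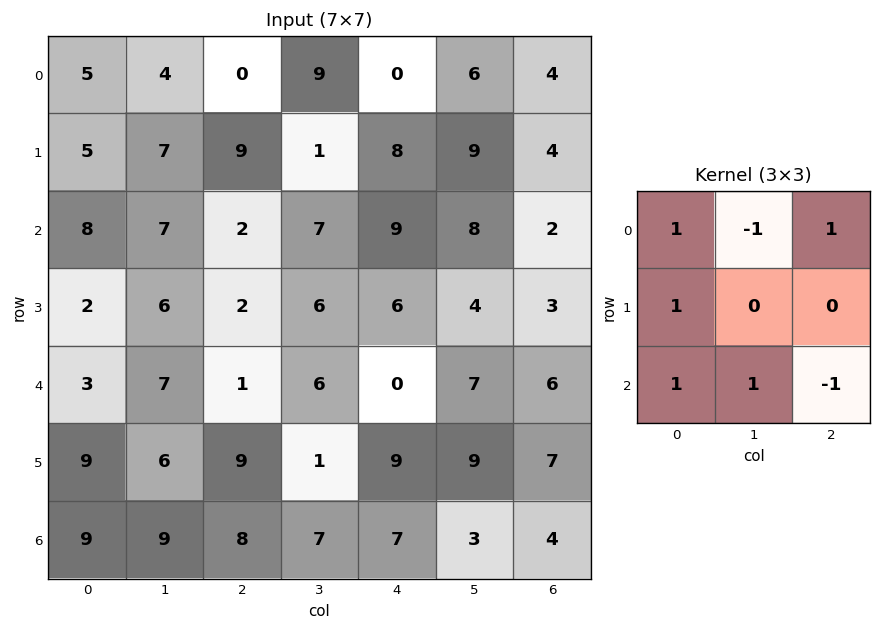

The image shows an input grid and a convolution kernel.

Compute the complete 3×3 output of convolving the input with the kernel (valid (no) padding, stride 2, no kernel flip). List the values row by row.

19 0 21
14 13 10
16 12 14

Output[0,0]: The receptive field on the input at this output position is [5 4 0 / 5 7 9 / 8 7 2]. Elementwise product with the kernel and sum: 5·1 + 4·-1 + 0·1 + 5·1 + 8·1 + 7·1 + 2·-1.
Output[0,1]: The receptive field on the input at this output position is [0 9 0 / 9 1 8 / 2 7 9]. Elementwise product with the kernel and sum: 0·1 + 9·-1 + 0·1 + 9·1 + 2·1 + 7·1 + 9·-1.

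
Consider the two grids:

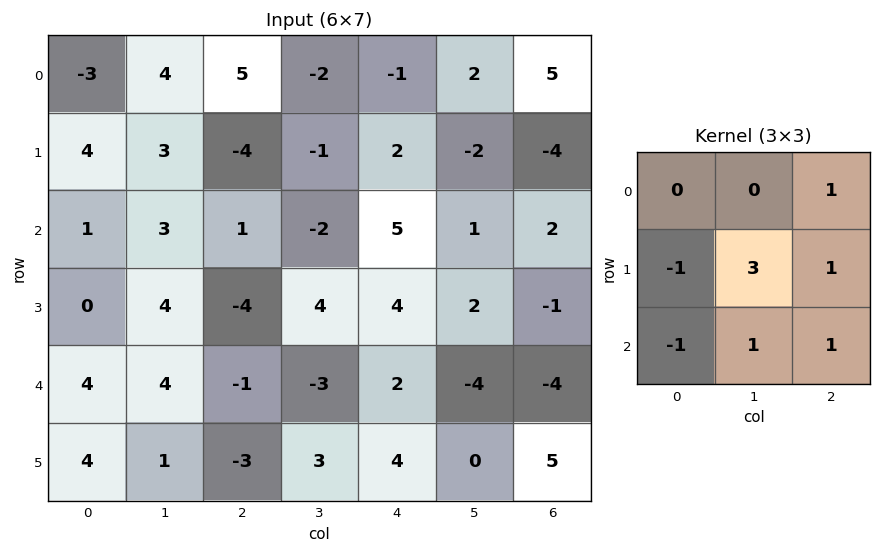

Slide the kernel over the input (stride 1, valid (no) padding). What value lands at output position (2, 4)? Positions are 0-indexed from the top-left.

-7

The receptive field on the input at this output position is [5 1 2 / 4 2 -1 / 2 -4 -4]. Elementwise product with the kernel and sum: 2·1 + 4·-1 + 2·3 + -1·1 + 2·-1 + -4·1 + -4·1.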